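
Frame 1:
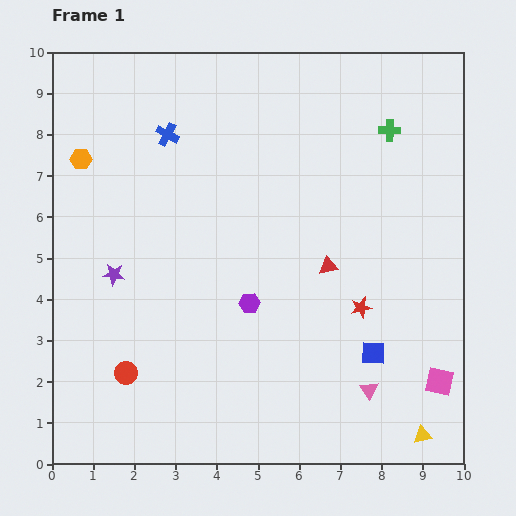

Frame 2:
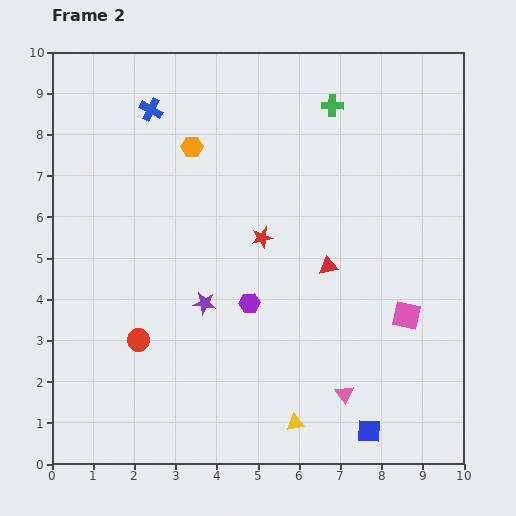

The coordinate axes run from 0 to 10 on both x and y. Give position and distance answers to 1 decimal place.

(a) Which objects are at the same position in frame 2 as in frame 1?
the purple hexagon, the red triangle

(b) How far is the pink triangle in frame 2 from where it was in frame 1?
0.6

The pink triangle moved from (7.7, 1.8) to (7.1, 1.7), a distance of √(0.6² + 0.1²) ≈ 0.6.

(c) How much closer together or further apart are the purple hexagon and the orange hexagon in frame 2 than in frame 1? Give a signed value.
-1.4

Distance in frame 1: 5.4. Distance in frame 2: 4.0.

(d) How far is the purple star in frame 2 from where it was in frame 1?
2.3

The purple star moved from (1.5, 4.6) to (3.7, 3.9), a distance of √(2.2² + 0.7²) ≈ 2.3.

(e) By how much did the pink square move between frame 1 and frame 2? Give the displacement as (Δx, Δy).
(-0.8, 1.6)

The pink square was at (9.4, 2.0) in frame 1 and (8.6, 3.6) in frame 2.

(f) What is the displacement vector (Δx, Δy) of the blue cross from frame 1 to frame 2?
(-0.4, 0.6)

The blue cross was at (2.8, 8.0) in frame 1 and (2.4, 8.6) in frame 2.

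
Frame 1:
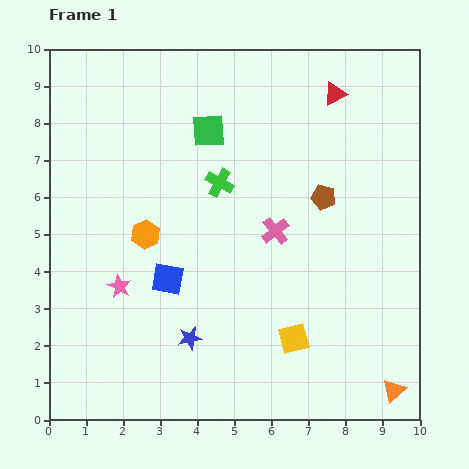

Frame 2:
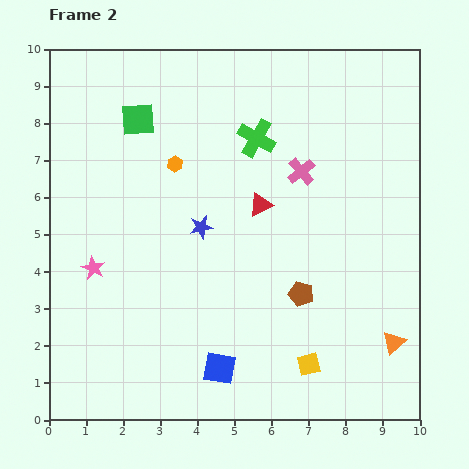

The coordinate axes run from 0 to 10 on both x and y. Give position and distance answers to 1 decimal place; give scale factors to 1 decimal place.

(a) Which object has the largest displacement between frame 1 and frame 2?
the red triangle

(moved 3.6; next 3.0)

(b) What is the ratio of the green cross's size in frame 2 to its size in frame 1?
1.3×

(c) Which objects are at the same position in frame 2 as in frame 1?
none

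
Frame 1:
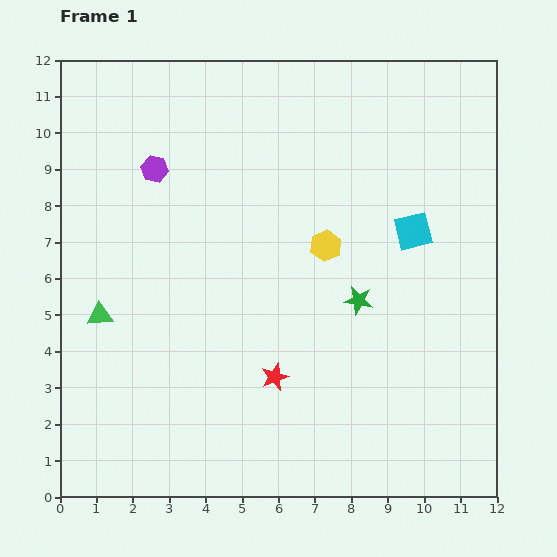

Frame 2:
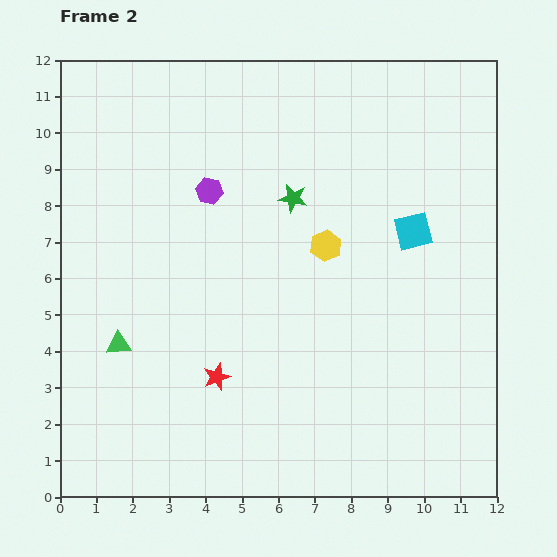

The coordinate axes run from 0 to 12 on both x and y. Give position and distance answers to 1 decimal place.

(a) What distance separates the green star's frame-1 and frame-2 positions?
3.3

The green star moved from (8.2, 5.4) to (6.4, 8.2), a distance of √(1.8² + 2.8²) ≈ 3.3.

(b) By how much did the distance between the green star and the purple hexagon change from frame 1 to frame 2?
-4.4

Distance in frame 1: 6.7. Distance in frame 2: 2.3.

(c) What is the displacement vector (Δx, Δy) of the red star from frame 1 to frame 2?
(-1.6, 0.0)

The red star was at (5.9, 3.3) in frame 1 and (4.3, 3.3) in frame 2.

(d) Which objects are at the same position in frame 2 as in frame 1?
the cyan square, the yellow hexagon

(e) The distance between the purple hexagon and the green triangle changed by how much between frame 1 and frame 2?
+0.6

Distance in frame 1: 4.3. Distance in frame 2: 4.9.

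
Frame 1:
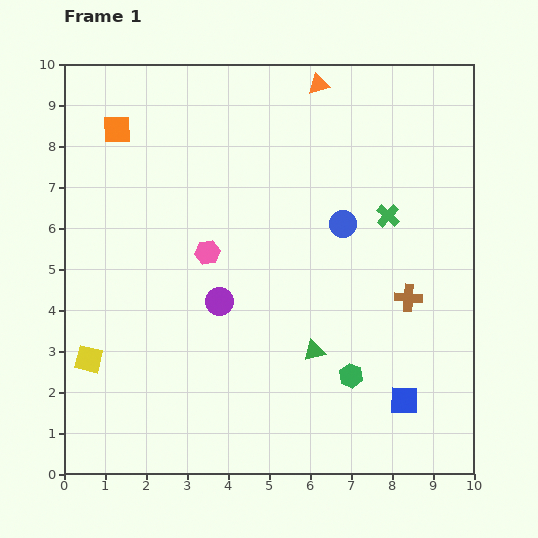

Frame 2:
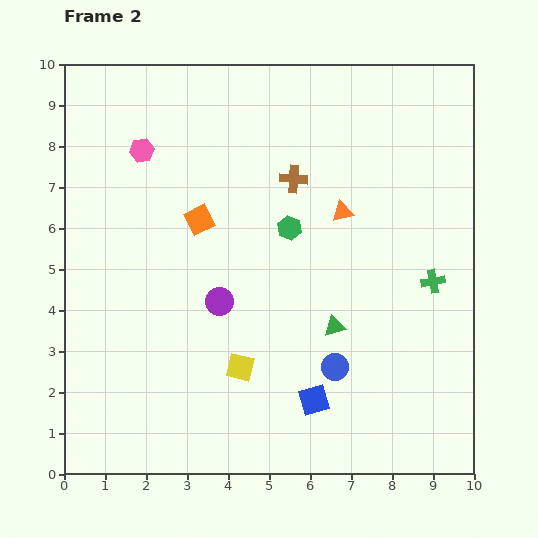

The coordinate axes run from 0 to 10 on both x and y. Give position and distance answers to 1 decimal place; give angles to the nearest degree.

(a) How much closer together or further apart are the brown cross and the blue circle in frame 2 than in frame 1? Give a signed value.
+2.3

Distance in frame 1: 2.4. Distance in frame 2: 4.7.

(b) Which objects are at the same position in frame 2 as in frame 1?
the purple circle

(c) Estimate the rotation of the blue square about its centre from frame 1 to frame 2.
18° counter-clockwise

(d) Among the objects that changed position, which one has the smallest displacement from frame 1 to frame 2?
the green triangle

(moved 0.8)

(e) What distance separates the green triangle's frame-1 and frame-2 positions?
0.8

The green triangle moved from (6.1, 3.0) to (6.6, 3.6), a distance of √(0.5² + 0.6²) ≈ 0.8.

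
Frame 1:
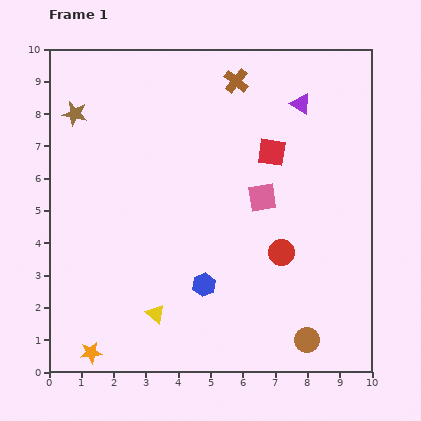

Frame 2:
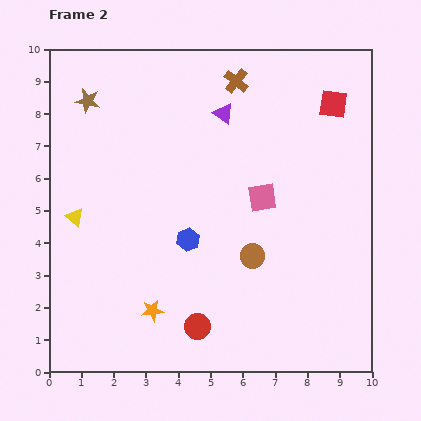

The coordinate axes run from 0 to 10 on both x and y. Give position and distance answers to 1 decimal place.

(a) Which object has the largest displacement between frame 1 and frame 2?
the yellow triangle

(moved 3.9; next 3.5)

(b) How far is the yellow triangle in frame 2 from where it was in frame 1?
3.9

The yellow triangle moved from (3.3, 1.8) to (0.8, 4.8), a distance of √(2.5² + 3.0²) ≈ 3.9.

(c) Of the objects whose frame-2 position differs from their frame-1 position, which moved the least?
the brown star

(moved 0.6)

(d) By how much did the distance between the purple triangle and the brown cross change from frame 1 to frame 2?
-1.0

Distance in frame 1: 2.1. Distance in frame 2: 1.1.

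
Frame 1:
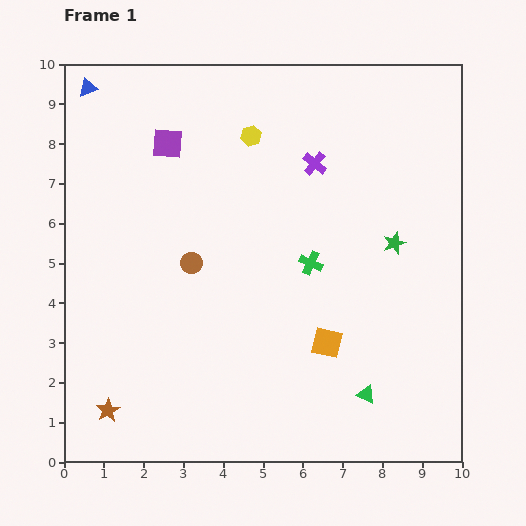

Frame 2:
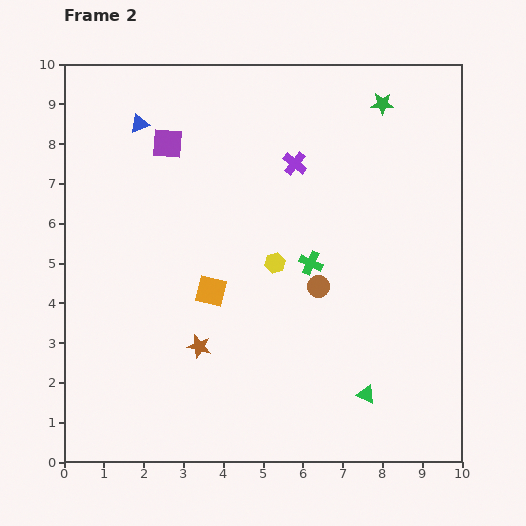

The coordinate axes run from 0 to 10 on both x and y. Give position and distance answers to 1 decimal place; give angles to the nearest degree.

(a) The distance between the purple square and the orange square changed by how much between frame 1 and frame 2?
-2.5

Distance in frame 1: 6.4. Distance in frame 2: 3.9.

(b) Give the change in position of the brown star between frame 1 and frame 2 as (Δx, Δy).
(2.3, 1.6)

The brown star was at (1.1, 1.3) in frame 1 and (3.4, 2.9) in frame 2.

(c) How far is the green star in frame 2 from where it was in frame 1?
3.5

The green star moved from (8.3, 5.5) to (8.0, 9.0), a distance of √(0.3² + 3.5²) ≈ 3.5.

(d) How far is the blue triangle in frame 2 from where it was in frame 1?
1.6

The blue triangle moved from (0.6, 9.4) to (1.9, 8.5), a distance of √(1.3² + 0.9²) ≈ 1.6.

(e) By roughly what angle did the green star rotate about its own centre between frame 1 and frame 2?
22° clockwise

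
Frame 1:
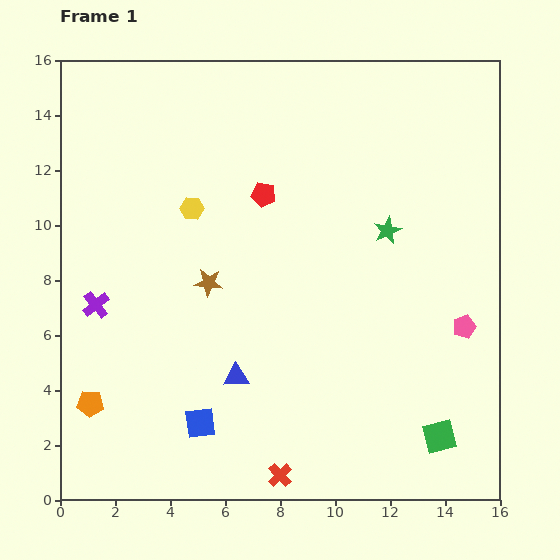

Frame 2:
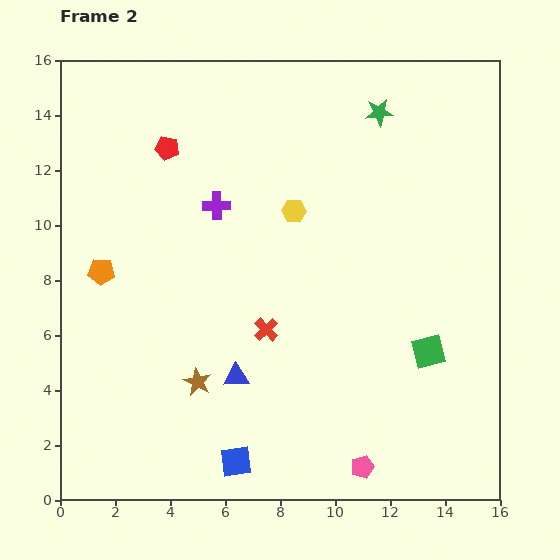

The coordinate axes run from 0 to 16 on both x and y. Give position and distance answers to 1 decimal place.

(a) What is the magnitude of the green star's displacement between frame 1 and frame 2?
4.3

The green star moved from (11.9, 9.8) to (11.6, 14.1), a distance of √(0.3² + 4.3²) ≈ 4.3.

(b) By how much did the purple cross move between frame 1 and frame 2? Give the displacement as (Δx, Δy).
(4.4, 3.6)

The purple cross was at (1.3, 7.1) in frame 1 and (5.7, 10.7) in frame 2.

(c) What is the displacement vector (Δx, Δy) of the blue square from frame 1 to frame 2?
(1.3, -1.4)

The blue square was at (5.1, 2.8) in frame 1 and (6.4, 1.4) in frame 2.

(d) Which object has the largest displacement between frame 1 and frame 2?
the pink pentagon

(moved 6.3; next 5.7)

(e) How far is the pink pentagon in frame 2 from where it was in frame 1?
6.3

The pink pentagon moved from (14.7, 6.3) to (11.0, 1.2), a distance of √(3.7² + 5.1²) ≈ 6.3.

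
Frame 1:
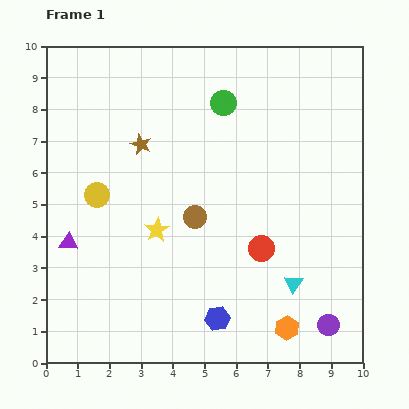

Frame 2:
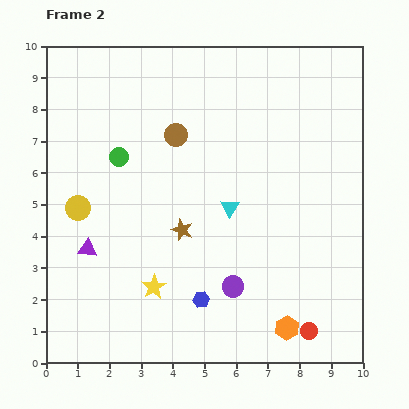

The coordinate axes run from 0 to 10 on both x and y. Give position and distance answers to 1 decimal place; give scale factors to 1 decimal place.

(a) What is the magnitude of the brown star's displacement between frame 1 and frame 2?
3.0

The brown star moved from (3.0, 6.9) to (4.3, 4.2), a distance of √(1.3² + 2.7²) ≈ 3.0.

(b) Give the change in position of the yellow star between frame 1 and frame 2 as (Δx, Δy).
(-0.1, -1.8)

The yellow star was at (3.5, 4.2) in frame 1 and (3.4, 2.4) in frame 2.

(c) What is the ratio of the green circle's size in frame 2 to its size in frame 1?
0.7×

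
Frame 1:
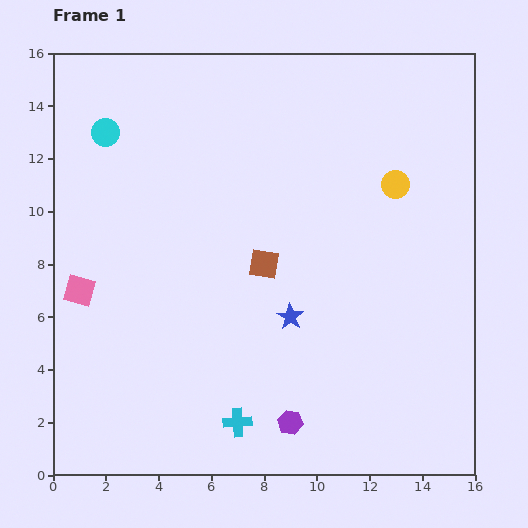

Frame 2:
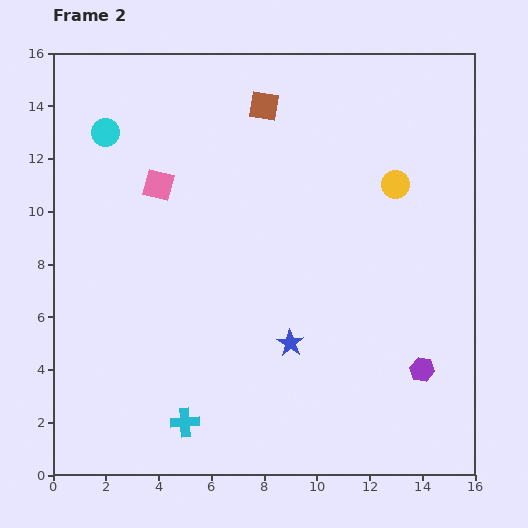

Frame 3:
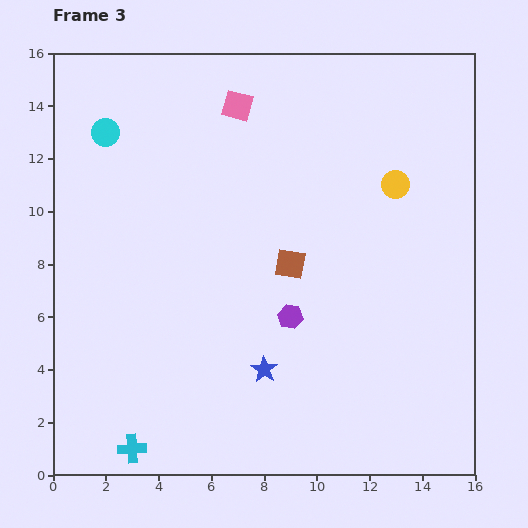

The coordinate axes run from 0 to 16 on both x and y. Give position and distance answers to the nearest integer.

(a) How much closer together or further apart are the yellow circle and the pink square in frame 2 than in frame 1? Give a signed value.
-4

Distance in frame 1: 13. Distance in frame 2: 9.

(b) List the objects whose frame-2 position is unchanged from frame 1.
the yellow circle, the cyan circle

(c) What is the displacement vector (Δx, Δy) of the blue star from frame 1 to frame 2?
(0, -1)

The blue star was at (9, 6) in frame 1 and (9, 5) in frame 2.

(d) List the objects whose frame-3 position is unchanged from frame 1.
the yellow circle, the cyan circle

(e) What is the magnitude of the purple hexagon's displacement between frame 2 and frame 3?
5

The purple hexagon moved from (14, 4) to (9, 6), a distance of √(5² + 2²) ≈ 5.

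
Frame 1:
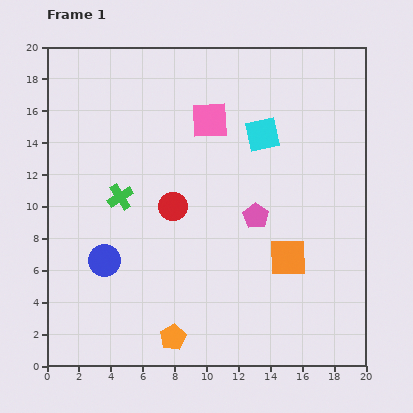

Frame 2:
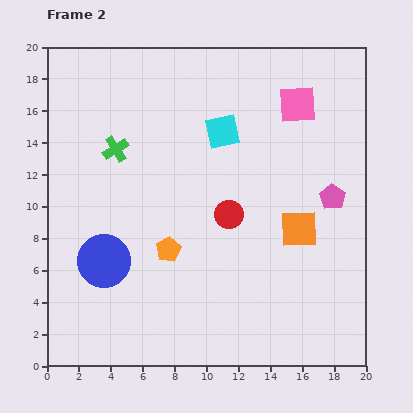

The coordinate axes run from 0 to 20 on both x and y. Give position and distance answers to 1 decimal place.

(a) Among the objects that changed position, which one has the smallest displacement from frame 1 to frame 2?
the orange square

(moved 1.9)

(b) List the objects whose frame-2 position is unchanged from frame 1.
the blue circle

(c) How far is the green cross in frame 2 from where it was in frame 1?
3.0

The green cross moved from (4.6, 10.6) to (4.3, 13.6), a distance of √(0.3² + 3.0²) ≈ 3.0.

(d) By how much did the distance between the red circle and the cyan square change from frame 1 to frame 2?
-2.0

Distance in frame 1: 7.2. Distance in frame 2: 5.2.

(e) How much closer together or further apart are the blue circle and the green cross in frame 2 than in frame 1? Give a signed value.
+2.9

Distance in frame 1: 4.1. Distance in frame 2: 7.0.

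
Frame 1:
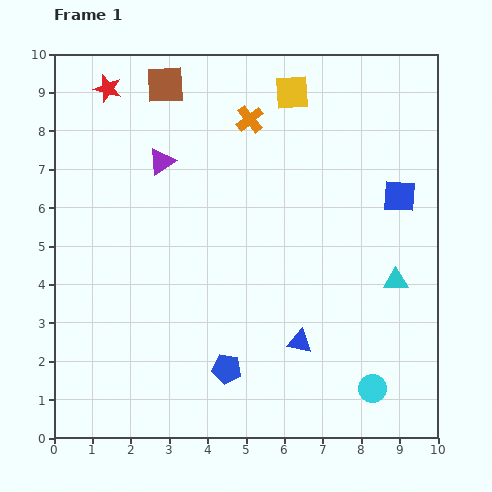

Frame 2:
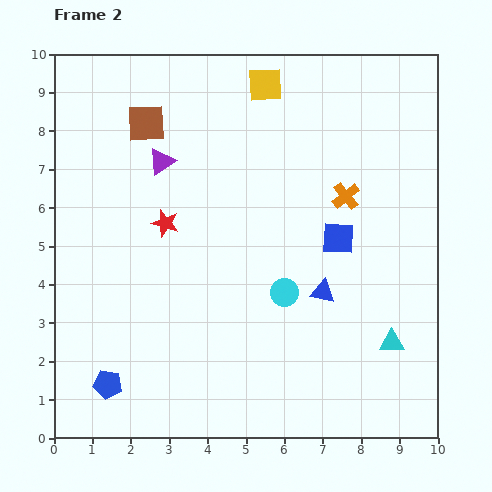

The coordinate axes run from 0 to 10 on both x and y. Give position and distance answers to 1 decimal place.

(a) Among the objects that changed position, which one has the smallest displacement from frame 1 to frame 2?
the yellow square

(moved 0.7)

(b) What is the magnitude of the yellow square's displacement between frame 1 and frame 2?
0.7

The yellow square moved from (6.2, 9.0) to (5.5, 9.2), a distance of √(0.7² + 0.2²) ≈ 0.7.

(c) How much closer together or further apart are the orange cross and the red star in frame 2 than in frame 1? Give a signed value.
+1.0

Distance in frame 1: 3.8. Distance in frame 2: 4.8.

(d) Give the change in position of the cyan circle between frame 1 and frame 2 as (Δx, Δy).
(-2.3, 2.5)

The cyan circle was at (8.3, 1.3) in frame 1 and (6.0, 3.8) in frame 2.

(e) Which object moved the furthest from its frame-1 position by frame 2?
the red star

(moved 3.8; next 3.4)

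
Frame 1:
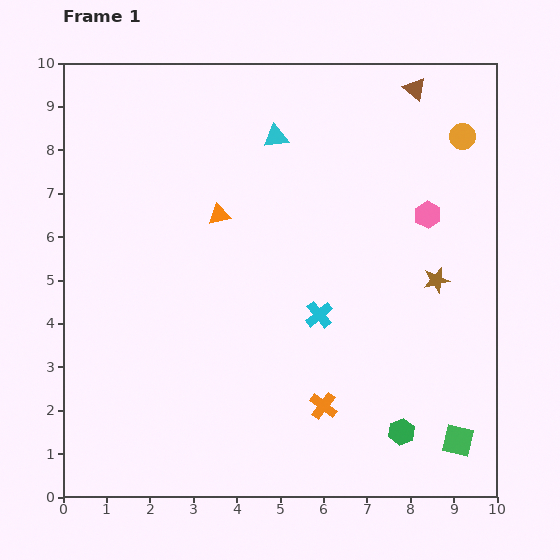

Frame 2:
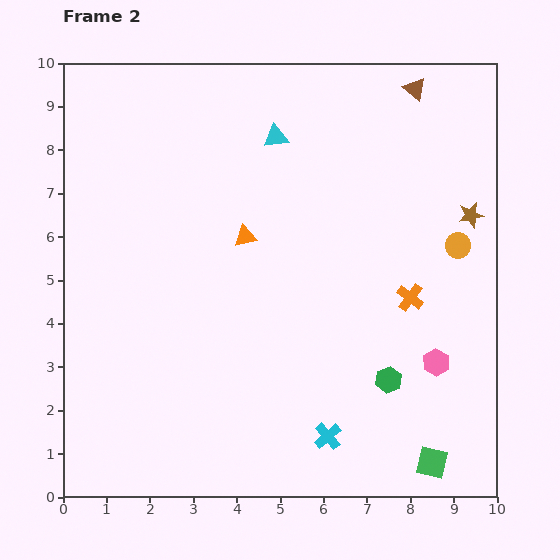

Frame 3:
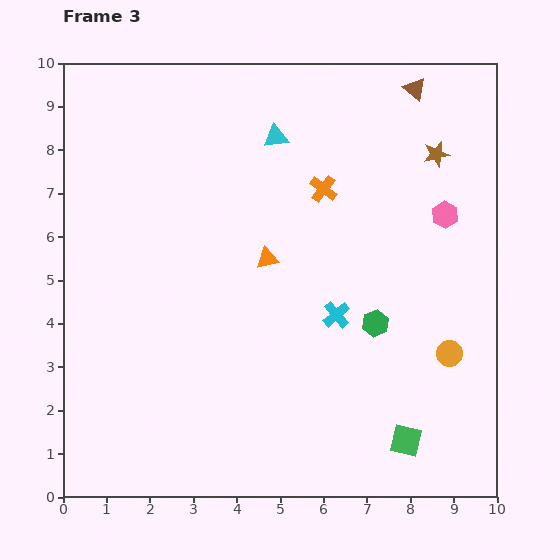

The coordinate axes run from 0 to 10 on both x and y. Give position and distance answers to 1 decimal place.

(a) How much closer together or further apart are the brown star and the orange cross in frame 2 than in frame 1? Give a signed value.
-1.5

Distance in frame 1: 3.9. Distance in frame 2: 2.4.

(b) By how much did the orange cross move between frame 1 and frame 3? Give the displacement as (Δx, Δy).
(0.0, 5.0)

The orange cross was at (6.0, 2.1) in frame 1 and (6.0, 7.1) in frame 3.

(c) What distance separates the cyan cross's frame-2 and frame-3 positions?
2.8

The cyan cross moved from (6.1, 1.4) to (6.3, 4.2), a distance of √(0.2² + 2.8²) ≈ 2.8.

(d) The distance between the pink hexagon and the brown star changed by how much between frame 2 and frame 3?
-2.1

Distance in frame 2: 3.5. Distance in frame 3: 1.4.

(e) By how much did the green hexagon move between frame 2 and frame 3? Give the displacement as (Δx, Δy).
(-0.3, 1.3)

The green hexagon was at (7.5, 2.7) in frame 2 and (7.2, 4.0) in frame 3.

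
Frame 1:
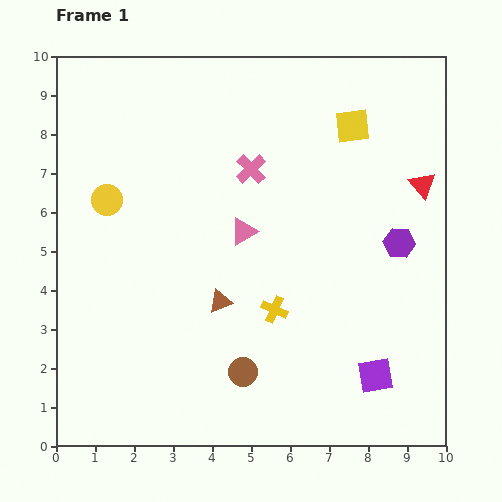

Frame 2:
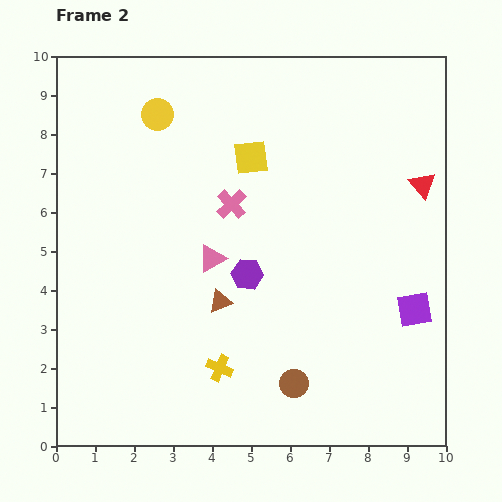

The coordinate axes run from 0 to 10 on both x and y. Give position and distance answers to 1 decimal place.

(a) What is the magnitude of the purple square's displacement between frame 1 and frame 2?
2.0

The purple square moved from (8.2, 1.8) to (9.2, 3.5), a distance of √(1.0² + 1.7²) ≈ 2.0.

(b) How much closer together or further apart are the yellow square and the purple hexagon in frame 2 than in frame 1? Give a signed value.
-0.2

Distance in frame 1: 3.2. Distance in frame 2: 3.0.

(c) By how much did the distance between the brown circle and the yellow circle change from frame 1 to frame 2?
+2.1

Distance in frame 1: 5.6. Distance in frame 2: 7.7.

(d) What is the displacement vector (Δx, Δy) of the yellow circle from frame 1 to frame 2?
(1.3, 2.2)

The yellow circle was at (1.3, 6.3) in frame 1 and (2.6, 8.5) in frame 2.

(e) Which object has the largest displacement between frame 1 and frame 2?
the purple hexagon

(moved 4.0; next 2.7)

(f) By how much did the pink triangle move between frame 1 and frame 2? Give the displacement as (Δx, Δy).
(-0.8, -0.7)

The pink triangle was at (4.8, 5.5) in frame 1 and (4.0, 4.8) in frame 2.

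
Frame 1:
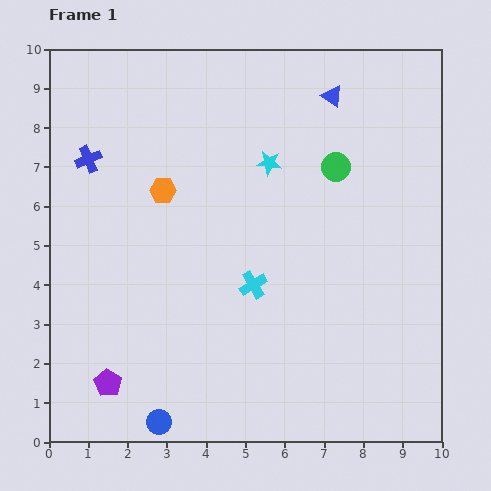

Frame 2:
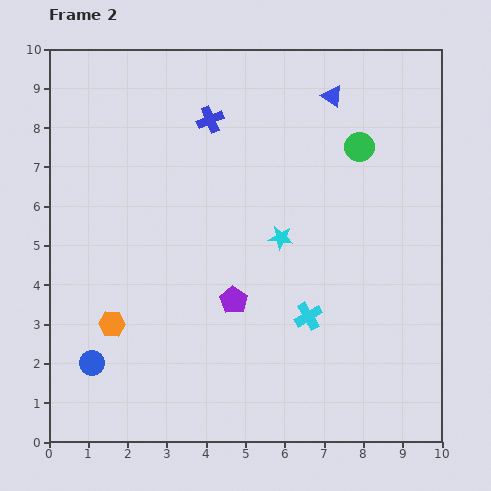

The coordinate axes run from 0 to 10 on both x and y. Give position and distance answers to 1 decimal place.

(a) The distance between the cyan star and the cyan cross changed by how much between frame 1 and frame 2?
-1.0

Distance in frame 1: 3.1. Distance in frame 2: 2.1.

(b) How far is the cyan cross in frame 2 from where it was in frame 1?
1.6

The cyan cross moved from (5.2, 4.0) to (6.6, 3.2), a distance of √(1.4² + 0.8²) ≈ 1.6.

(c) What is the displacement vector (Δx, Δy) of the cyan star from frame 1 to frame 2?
(0.3, -1.9)

The cyan star was at (5.6, 7.1) in frame 1 and (5.9, 5.2) in frame 2.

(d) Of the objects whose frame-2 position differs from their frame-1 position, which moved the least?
the green circle

(moved 0.8)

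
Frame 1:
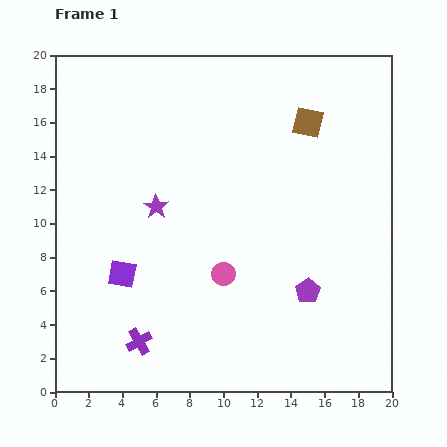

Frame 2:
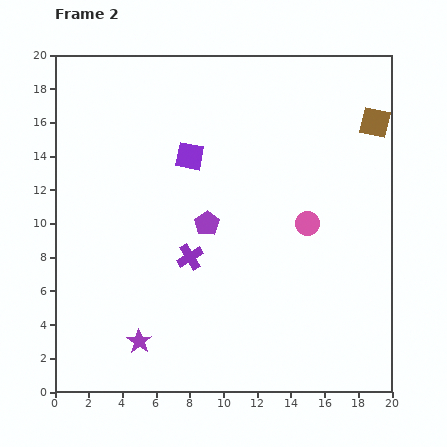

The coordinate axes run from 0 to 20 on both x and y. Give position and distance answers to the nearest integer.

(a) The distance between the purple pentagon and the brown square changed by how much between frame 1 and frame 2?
+2

Distance in frame 1: 10. Distance in frame 2: 12.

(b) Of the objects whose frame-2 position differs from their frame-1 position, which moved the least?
the brown square

(moved 4)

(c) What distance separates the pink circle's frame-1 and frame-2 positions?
6

The pink circle moved from (10, 7) to (15, 10), a distance of √(5² + 3²) ≈ 6.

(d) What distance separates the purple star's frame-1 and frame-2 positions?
8

The purple star moved from (6, 11) to (5, 3), a distance of √(1² + 8²) ≈ 8.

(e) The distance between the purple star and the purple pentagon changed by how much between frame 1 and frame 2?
-2

Distance in frame 1: 10. Distance in frame 2: 8.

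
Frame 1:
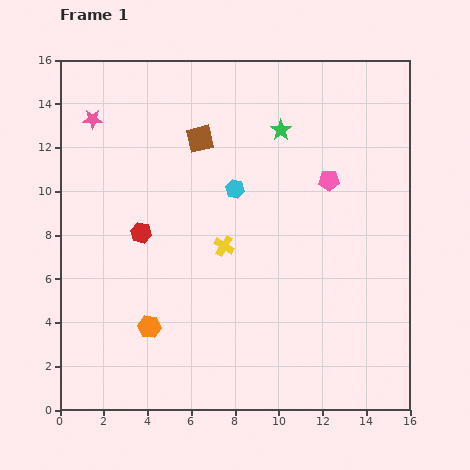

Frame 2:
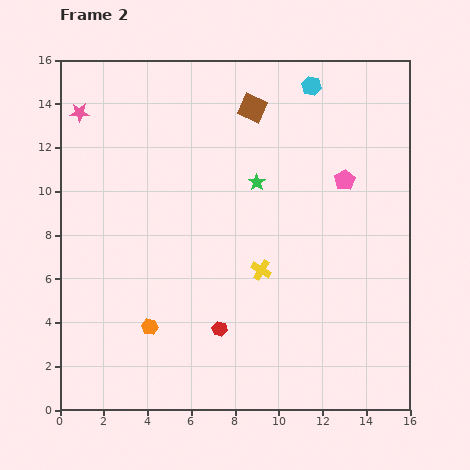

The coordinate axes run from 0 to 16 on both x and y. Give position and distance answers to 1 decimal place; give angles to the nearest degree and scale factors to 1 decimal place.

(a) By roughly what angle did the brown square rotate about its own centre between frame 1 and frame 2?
38° clockwise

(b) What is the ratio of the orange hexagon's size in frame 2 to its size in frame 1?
0.7×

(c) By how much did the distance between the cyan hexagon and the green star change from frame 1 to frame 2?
+1.7

Distance in frame 1: 3.4. Distance in frame 2: 5.1.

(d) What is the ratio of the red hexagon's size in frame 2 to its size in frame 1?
0.7×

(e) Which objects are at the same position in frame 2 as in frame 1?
the orange hexagon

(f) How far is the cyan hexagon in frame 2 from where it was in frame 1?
5.9

The cyan hexagon moved from (8.0, 10.1) to (11.5, 14.8), a distance of √(3.5² + 4.7²) ≈ 5.9.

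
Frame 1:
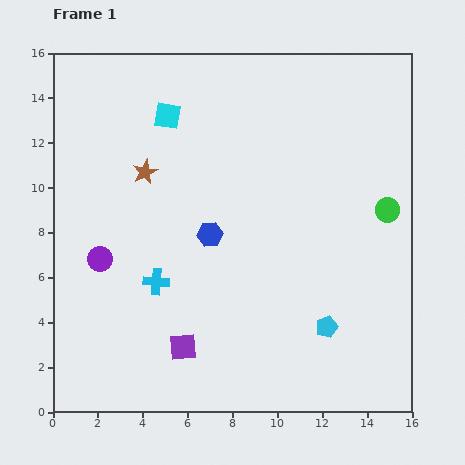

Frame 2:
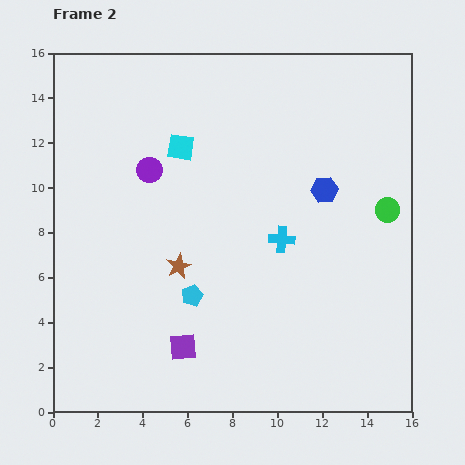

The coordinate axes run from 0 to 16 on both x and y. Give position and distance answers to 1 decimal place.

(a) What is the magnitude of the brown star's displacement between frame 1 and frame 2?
4.5

The brown star moved from (4.1, 10.7) to (5.6, 6.5), a distance of √(1.5² + 4.2²) ≈ 4.5.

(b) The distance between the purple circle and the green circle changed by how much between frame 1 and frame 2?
-2.2

Distance in frame 1: 13.0. Distance in frame 2: 10.8.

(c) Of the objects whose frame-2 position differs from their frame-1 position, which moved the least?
the cyan square

(moved 1.5)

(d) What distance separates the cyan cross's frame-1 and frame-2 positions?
5.9

The cyan cross moved from (4.6, 5.8) to (10.2, 7.7), a distance of √(5.6² + 1.9²) ≈ 5.9.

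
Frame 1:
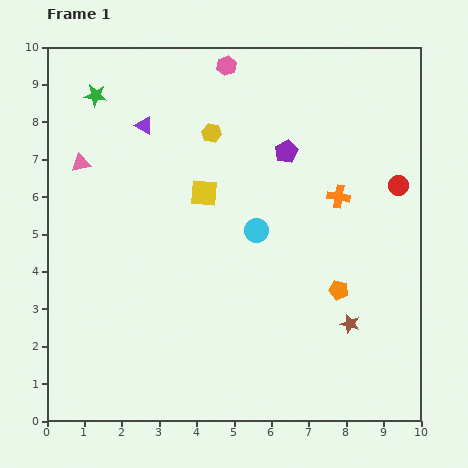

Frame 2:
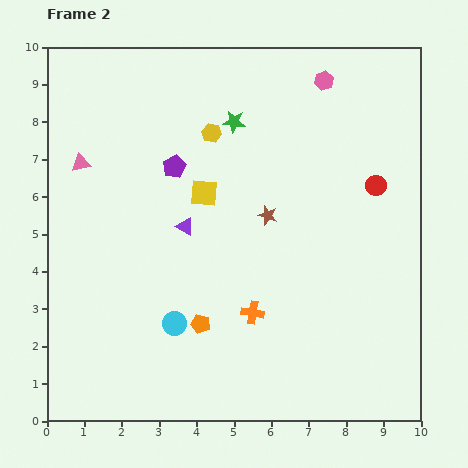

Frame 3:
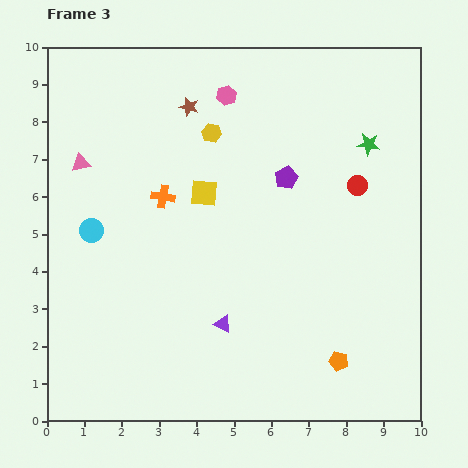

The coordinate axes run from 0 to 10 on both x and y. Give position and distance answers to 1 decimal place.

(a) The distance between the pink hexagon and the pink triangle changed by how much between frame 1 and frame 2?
+2.2

Distance in frame 1: 4.7. Distance in frame 2: 6.9.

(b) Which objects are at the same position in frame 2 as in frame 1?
the yellow hexagon, the yellow square, the pink triangle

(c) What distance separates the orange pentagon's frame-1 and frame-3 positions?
1.9

The orange pentagon moved from (7.8, 3.5) to (7.8, 1.6), a distance of √(0.0² + 1.9²) ≈ 1.9.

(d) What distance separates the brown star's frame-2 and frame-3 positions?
3.6

The brown star moved from (5.9, 5.5) to (3.8, 8.4), a distance of √(2.1² + 2.9²) ≈ 3.6.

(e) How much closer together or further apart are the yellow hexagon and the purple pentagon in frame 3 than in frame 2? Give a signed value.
+1.0

Distance in frame 2: 1.3. Distance in frame 3: 2.3.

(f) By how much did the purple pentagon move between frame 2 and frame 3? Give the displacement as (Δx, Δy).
(3.0, -0.3)

The purple pentagon was at (3.4, 6.8) in frame 2 and (6.4, 6.5) in frame 3.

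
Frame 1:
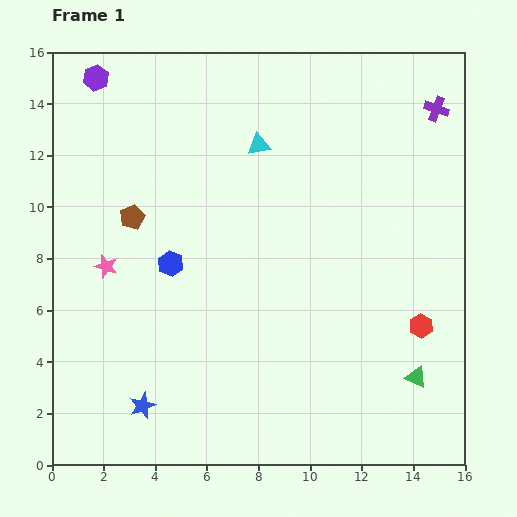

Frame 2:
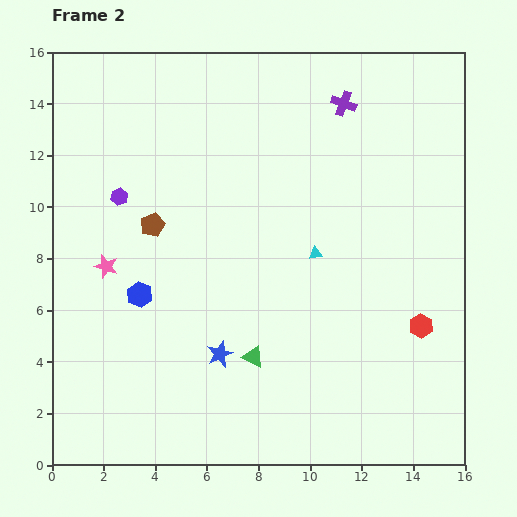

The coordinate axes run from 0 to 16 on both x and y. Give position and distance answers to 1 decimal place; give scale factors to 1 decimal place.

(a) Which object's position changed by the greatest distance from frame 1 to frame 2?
the green triangle

(moved 6.4; next 4.7)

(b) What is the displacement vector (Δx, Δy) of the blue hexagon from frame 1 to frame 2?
(-1.2, -1.2)

The blue hexagon was at (4.6, 7.8) in frame 1 and (3.4, 6.6) in frame 2.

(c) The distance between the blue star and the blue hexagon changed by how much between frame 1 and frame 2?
-1.7

Distance in frame 1: 5.6. Distance in frame 2: 3.9.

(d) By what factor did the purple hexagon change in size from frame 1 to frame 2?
0.6×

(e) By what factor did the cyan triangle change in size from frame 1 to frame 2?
0.6×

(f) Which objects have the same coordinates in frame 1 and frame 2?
the red hexagon, the pink star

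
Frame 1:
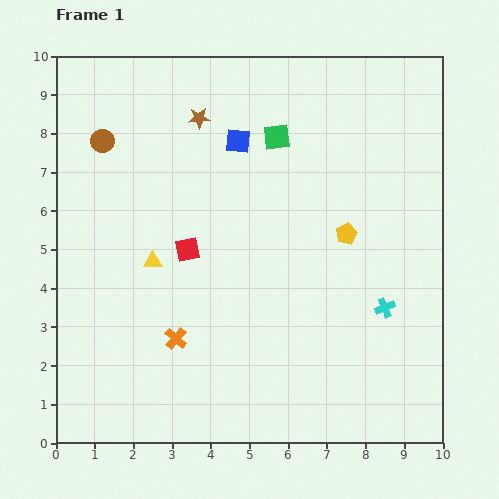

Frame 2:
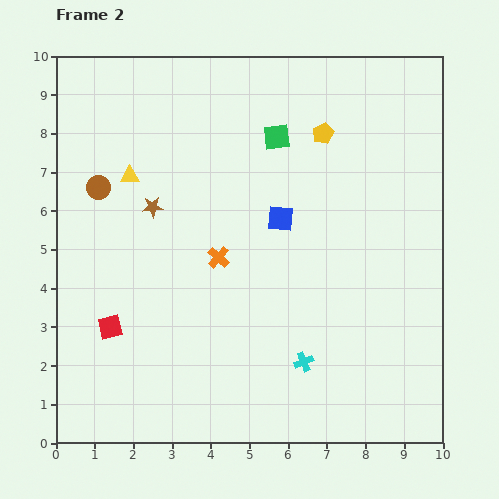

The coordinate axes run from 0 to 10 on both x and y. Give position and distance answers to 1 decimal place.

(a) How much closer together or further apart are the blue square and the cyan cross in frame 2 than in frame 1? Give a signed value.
-2.0

Distance in frame 1: 5.7. Distance in frame 2: 3.7.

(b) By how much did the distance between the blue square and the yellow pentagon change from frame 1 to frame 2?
-1.2

Distance in frame 1: 3.7. Distance in frame 2: 2.5.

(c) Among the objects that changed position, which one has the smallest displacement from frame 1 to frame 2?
the brown circle

(moved 1.2)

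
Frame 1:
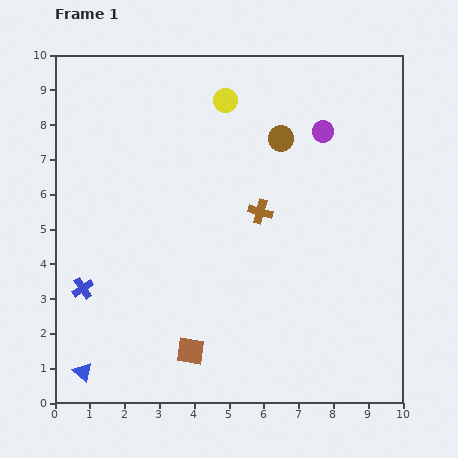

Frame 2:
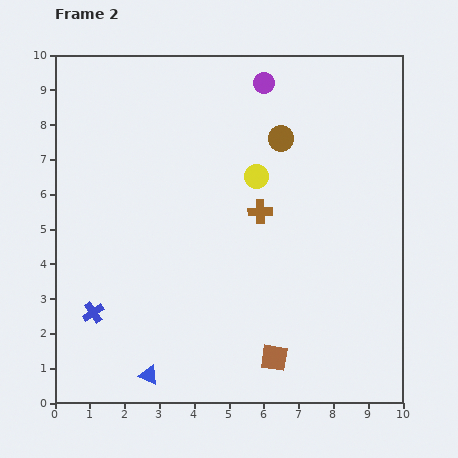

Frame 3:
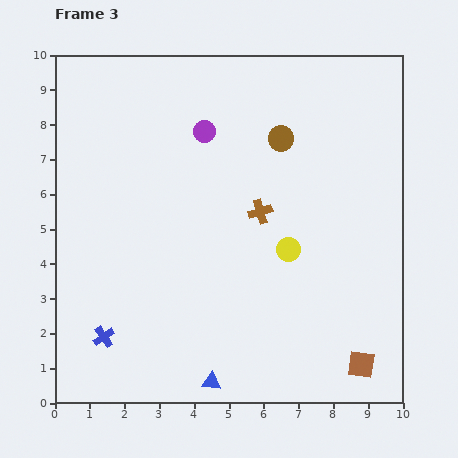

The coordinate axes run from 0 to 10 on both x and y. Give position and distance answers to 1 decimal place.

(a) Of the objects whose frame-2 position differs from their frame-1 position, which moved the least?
the blue cross

(moved 0.8)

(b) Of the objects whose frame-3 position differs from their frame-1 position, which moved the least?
the blue cross

(moved 1.5)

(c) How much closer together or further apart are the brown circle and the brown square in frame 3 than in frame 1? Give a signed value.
+0.3

Distance in frame 1: 6.6. Distance in frame 3: 6.9.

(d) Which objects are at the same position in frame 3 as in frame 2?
the brown circle, the brown cross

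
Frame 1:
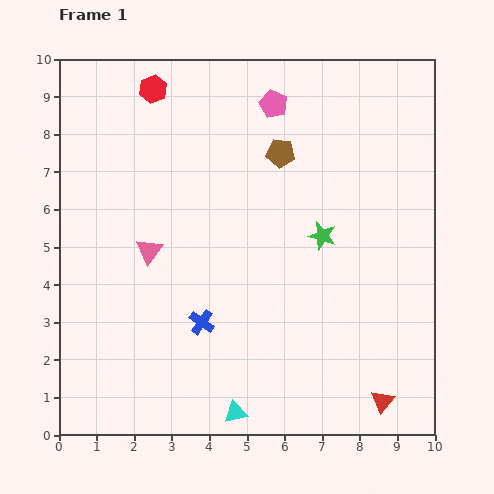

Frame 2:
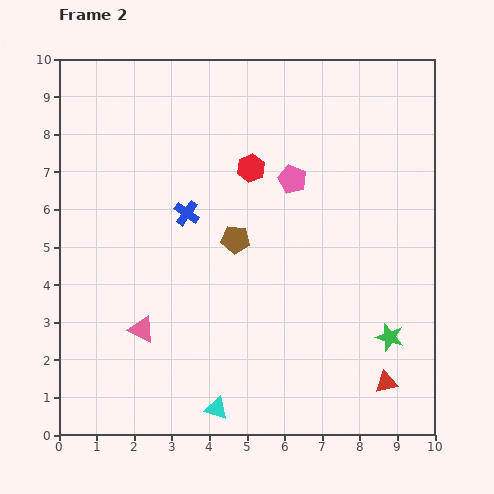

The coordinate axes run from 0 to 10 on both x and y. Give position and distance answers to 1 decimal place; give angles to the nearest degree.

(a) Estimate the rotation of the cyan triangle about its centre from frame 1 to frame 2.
29° clockwise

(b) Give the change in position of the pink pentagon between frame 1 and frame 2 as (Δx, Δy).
(0.5, -2.0)

The pink pentagon was at (5.7, 8.8) in frame 1 and (6.2, 6.8) in frame 2.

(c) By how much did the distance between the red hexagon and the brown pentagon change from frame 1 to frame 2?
-1.9

Distance in frame 1: 3.8. Distance in frame 2: 1.9.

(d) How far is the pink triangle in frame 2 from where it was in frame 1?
2.1

The pink triangle moved from (2.4, 4.9) to (2.2, 2.8), a distance of √(0.2² + 2.1²) ≈ 2.1.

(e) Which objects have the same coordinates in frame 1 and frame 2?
none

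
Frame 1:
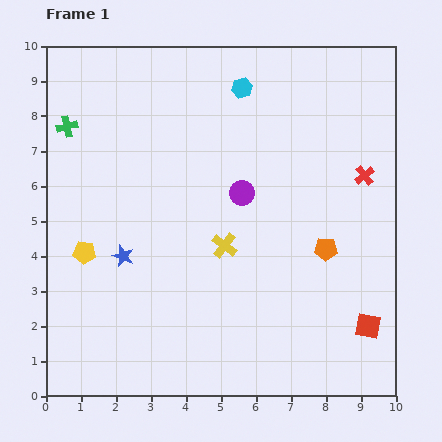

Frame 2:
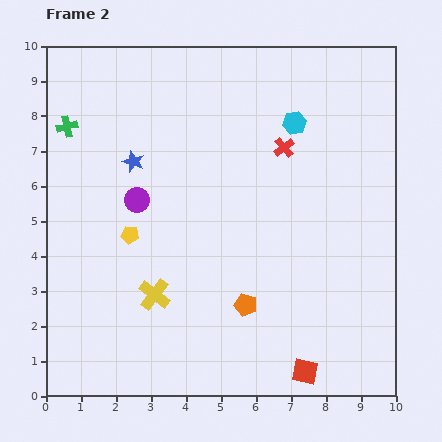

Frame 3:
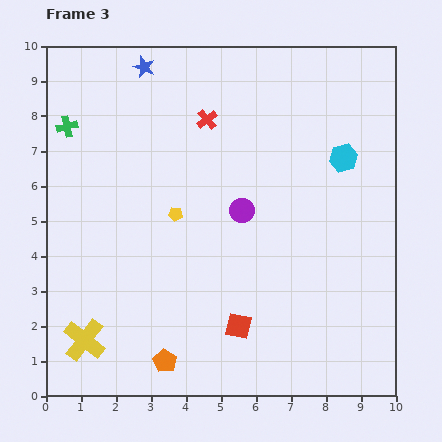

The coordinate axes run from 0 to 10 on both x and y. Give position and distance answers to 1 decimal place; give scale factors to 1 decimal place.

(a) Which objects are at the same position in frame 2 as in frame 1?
the green cross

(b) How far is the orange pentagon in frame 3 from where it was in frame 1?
5.6

The orange pentagon moved from (8.0, 4.2) to (3.4, 1.0), a distance of √(4.6² + 3.2²) ≈ 5.6.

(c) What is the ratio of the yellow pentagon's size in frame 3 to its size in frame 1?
0.6×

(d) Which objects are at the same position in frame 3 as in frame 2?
the green cross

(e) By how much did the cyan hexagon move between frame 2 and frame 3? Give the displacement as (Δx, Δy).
(1.4, -1.0)

The cyan hexagon was at (7.1, 7.8) in frame 2 and (8.5, 6.8) in frame 3.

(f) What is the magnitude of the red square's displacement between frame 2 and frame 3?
2.3

The red square moved from (7.4, 0.7) to (5.5, 2.0), a distance of √(1.9² + 1.3²) ≈ 2.3.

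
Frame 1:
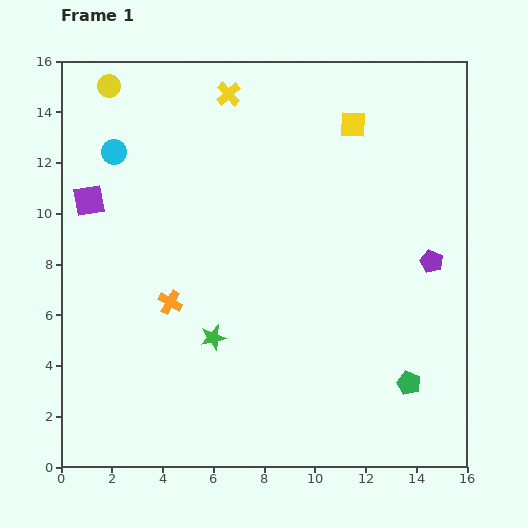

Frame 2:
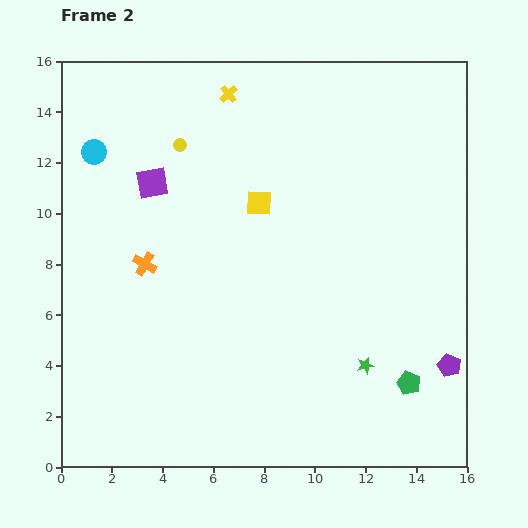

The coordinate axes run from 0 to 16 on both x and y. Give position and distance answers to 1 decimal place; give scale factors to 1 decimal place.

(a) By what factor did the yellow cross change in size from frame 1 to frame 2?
0.7×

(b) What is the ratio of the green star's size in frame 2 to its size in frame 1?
0.7×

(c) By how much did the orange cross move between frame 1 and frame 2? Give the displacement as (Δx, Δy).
(-1.0, 1.5)

The orange cross was at (4.3, 6.5) in frame 1 and (3.3, 8.0) in frame 2.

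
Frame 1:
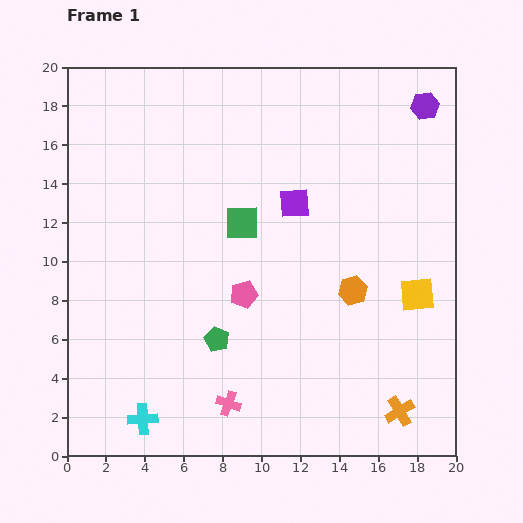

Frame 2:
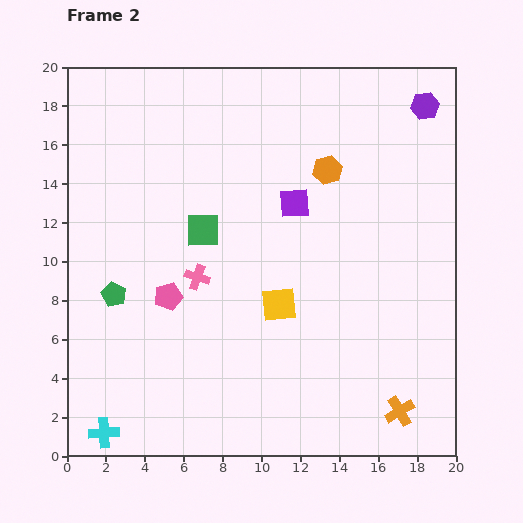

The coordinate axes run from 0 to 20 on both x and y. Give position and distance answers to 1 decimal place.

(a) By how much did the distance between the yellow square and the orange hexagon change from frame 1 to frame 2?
+4.0

Distance in frame 1: 3.3. Distance in frame 2: 7.3.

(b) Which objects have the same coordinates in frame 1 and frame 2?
the orange cross, the purple square, the purple hexagon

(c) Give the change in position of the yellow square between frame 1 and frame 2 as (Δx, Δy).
(-7.1, -0.5)

The yellow square was at (18.0, 8.3) in frame 1 and (10.9, 7.8) in frame 2.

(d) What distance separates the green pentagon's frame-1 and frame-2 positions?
5.8

The green pentagon moved from (7.7, 6.0) to (2.4, 8.3), a distance of √(5.3² + 2.3²) ≈ 5.8.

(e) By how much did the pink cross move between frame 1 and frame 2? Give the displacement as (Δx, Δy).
(-1.6, 6.5)

The pink cross was at (8.3, 2.7) in frame 1 and (6.7, 9.2) in frame 2.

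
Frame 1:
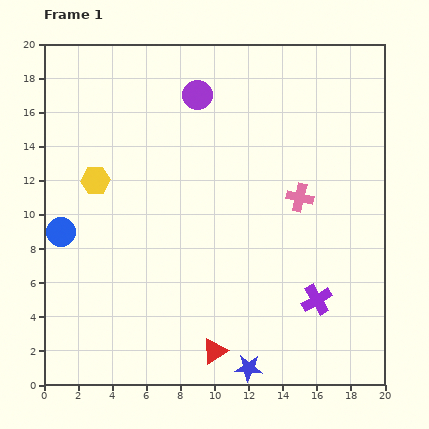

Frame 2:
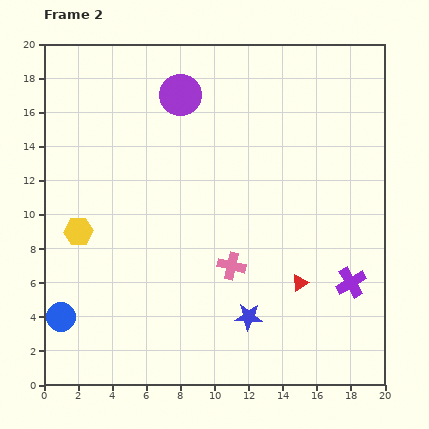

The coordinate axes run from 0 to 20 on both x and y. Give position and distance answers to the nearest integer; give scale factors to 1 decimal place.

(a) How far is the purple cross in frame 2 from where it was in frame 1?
2

The purple cross moved from (16, 5) to (18, 6), a distance of √(2² + 1²) ≈ 2.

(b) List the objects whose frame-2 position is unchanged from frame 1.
none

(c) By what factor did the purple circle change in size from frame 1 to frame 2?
1.4×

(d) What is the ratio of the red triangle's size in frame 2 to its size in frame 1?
0.6×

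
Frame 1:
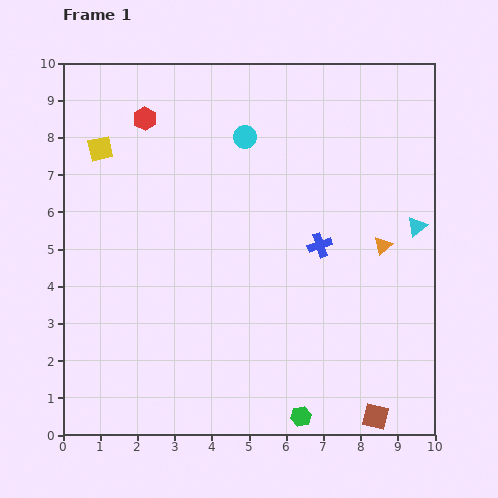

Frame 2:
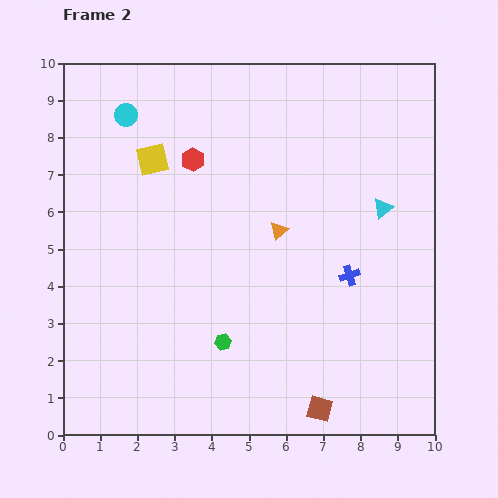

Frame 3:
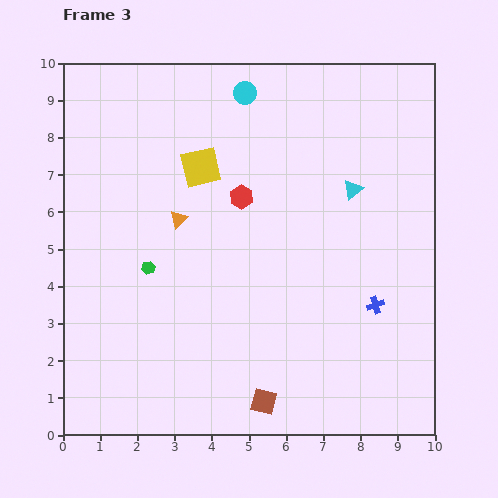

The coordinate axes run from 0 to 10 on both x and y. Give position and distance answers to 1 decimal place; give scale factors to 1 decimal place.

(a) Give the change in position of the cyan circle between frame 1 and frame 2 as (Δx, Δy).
(-3.2, 0.6)

The cyan circle was at (4.9, 8.0) in frame 1 and (1.7, 8.6) in frame 2.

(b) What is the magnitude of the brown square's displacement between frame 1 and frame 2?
1.5

The brown square moved from (8.4, 0.5) to (6.9, 0.7), a distance of √(1.5² + 0.2²) ≈ 1.5.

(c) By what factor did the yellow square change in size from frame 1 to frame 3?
1.6×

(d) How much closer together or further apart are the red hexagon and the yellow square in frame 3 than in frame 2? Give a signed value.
+0.3

Distance in frame 2: 1.1. Distance in frame 3: 1.4.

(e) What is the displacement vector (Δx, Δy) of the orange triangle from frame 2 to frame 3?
(-2.7, 0.3)

The orange triangle was at (5.8, 5.5) in frame 2 and (3.1, 5.8) in frame 3.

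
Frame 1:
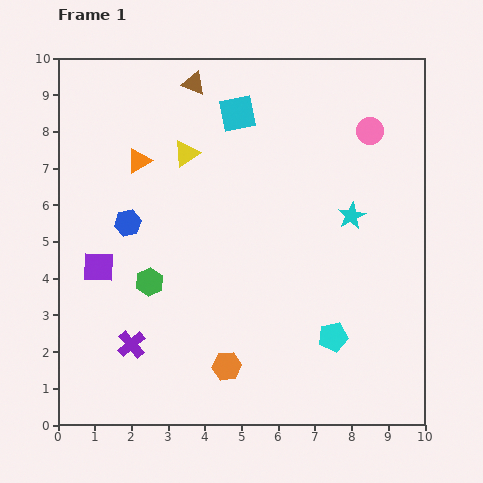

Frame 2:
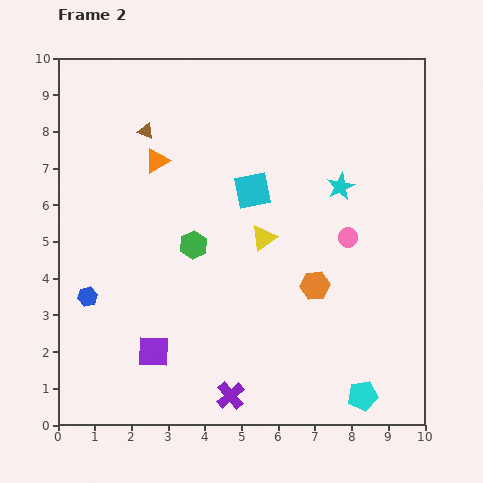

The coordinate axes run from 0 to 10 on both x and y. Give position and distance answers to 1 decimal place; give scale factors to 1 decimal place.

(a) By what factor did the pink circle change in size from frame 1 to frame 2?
0.7×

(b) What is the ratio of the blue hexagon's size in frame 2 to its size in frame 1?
0.7×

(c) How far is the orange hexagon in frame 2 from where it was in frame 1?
3.3

The orange hexagon moved from (4.6, 1.6) to (7.0, 3.8), a distance of √(2.4² + 2.2²) ≈ 3.3.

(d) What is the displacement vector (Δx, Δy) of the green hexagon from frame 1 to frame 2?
(1.2, 1.0)

The green hexagon was at (2.5, 3.9) in frame 1 and (3.7, 4.9) in frame 2.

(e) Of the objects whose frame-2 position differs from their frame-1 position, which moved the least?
the orange triangle

(moved 0.5)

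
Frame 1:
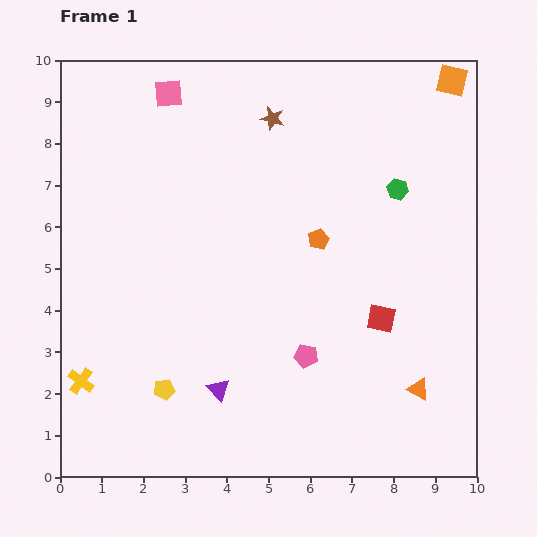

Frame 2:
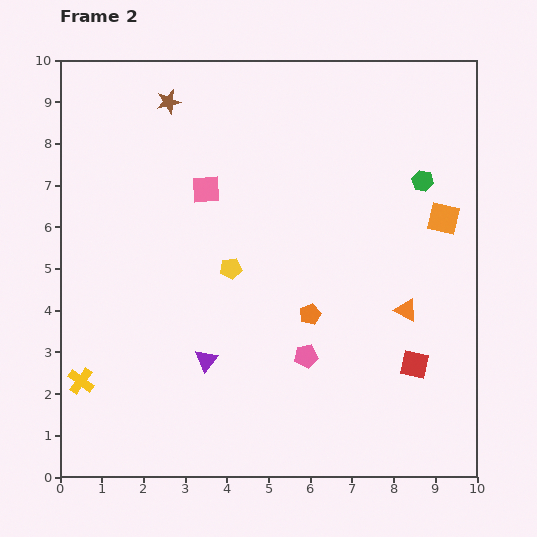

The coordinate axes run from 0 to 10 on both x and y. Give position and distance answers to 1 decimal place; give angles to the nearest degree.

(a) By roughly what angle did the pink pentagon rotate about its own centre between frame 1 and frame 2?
19° counter-clockwise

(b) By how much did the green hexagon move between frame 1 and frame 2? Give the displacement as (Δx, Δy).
(0.6, 0.2)

The green hexagon was at (8.1, 6.9) in frame 1 and (8.7, 7.1) in frame 2.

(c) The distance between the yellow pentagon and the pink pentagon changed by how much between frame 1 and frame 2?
-0.7

Distance in frame 1: 3.5. Distance in frame 2: 2.8.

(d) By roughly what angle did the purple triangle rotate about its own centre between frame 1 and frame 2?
19° clockwise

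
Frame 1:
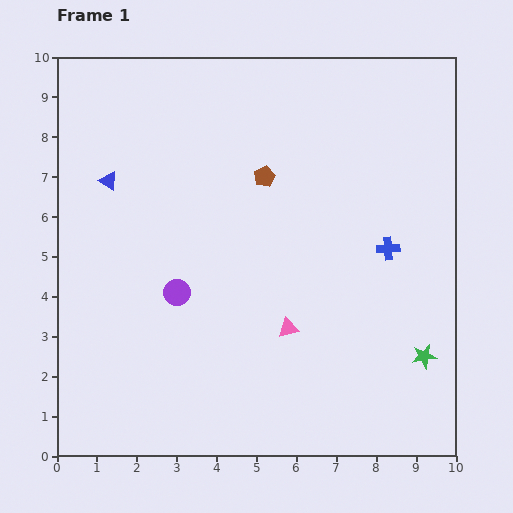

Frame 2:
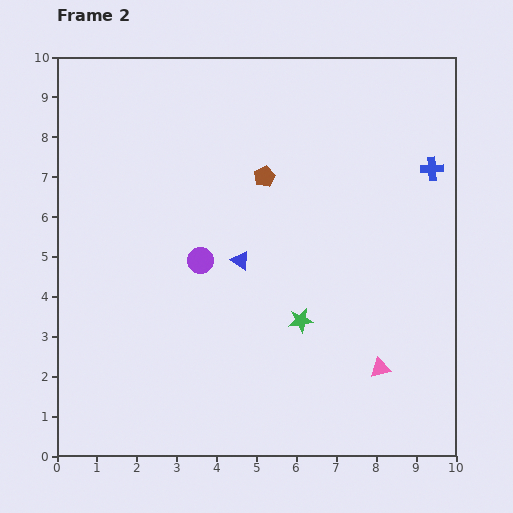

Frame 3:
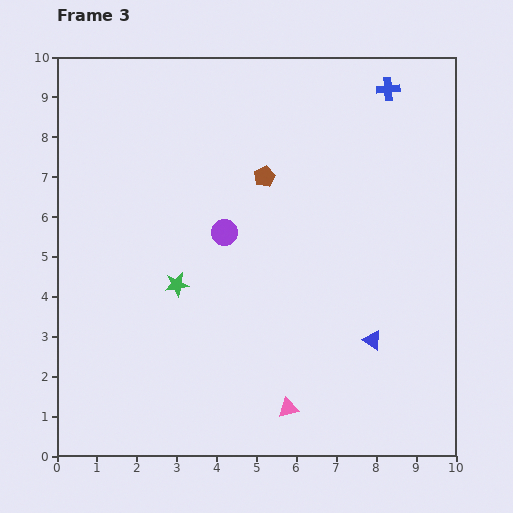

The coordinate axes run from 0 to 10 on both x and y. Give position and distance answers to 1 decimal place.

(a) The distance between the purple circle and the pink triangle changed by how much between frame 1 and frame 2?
+2.3

Distance in frame 1: 2.9. Distance in frame 2: 5.2.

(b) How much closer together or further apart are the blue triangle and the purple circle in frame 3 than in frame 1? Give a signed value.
+1.3

Distance in frame 1: 3.3. Distance in frame 3: 4.6.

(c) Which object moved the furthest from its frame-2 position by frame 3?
the blue triangle

(moved 3.9; next 3.2)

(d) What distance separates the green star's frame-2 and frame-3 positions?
3.2

The green star moved from (6.1, 3.4) to (3.0, 4.3), a distance of √(3.1² + 0.9²) ≈ 3.2.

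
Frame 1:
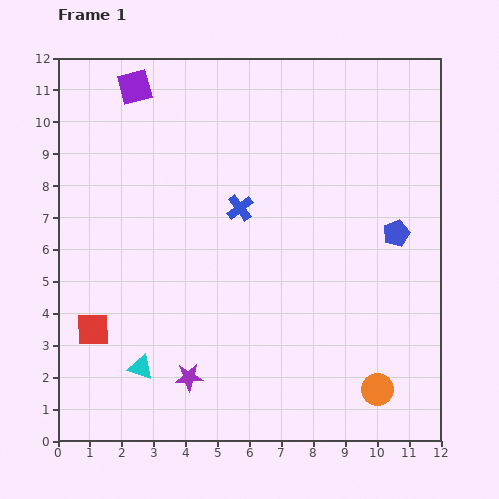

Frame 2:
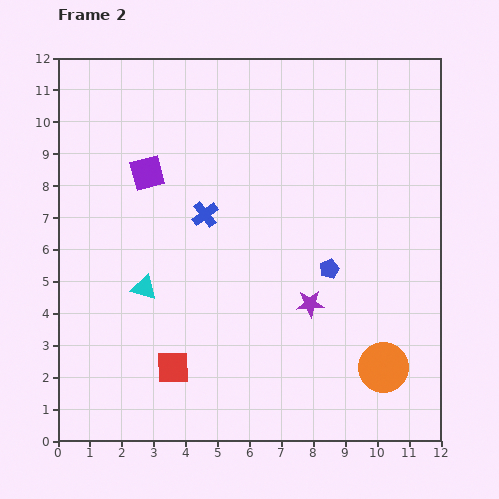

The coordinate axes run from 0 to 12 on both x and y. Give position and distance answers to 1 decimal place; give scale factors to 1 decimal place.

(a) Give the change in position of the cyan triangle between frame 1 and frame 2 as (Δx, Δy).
(0.1, 2.5)

The cyan triangle was at (2.6, 2.3) in frame 1 and (2.7, 4.8) in frame 2.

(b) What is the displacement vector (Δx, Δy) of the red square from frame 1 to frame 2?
(2.5, -1.2)

The red square was at (1.1, 3.5) in frame 1 and (3.6, 2.3) in frame 2.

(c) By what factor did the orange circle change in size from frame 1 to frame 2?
1.5×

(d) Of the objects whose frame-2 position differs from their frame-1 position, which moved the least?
the orange circle

(moved 0.7)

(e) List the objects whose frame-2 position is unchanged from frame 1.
none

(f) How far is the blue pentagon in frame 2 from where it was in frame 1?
2.4

The blue pentagon moved from (10.6, 6.5) to (8.5, 5.4), a distance of √(2.1² + 1.1²) ≈ 2.4.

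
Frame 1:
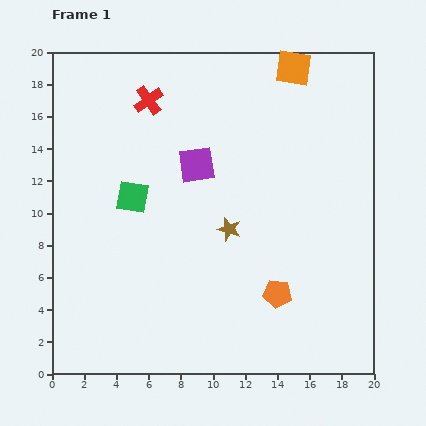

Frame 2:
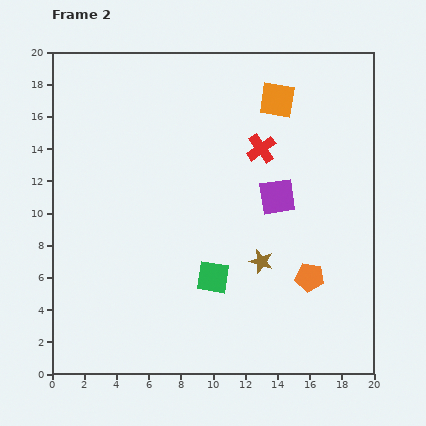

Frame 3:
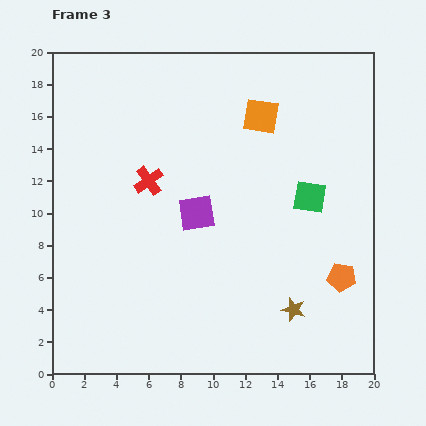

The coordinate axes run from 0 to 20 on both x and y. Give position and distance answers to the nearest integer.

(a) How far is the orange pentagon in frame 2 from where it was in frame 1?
2

The orange pentagon moved from (14, 5) to (16, 6), a distance of √(2² + 1²) ≈ 2.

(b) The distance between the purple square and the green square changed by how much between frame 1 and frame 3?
+3

Distance in frame 1: 4. Distance in frame 3: 7.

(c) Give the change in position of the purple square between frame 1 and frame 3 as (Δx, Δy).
(0, -3)

The purple square was at (9, 13) in frame 1 and (9, 10) in frame 3.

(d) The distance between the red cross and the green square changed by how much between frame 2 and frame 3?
+1

Distance in frame 2: 9. Distance in frame 3: 10.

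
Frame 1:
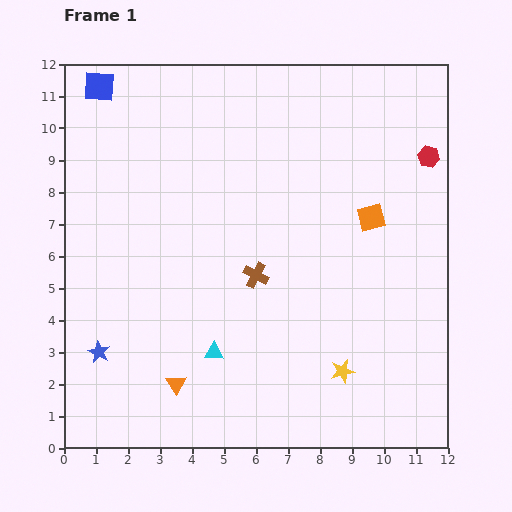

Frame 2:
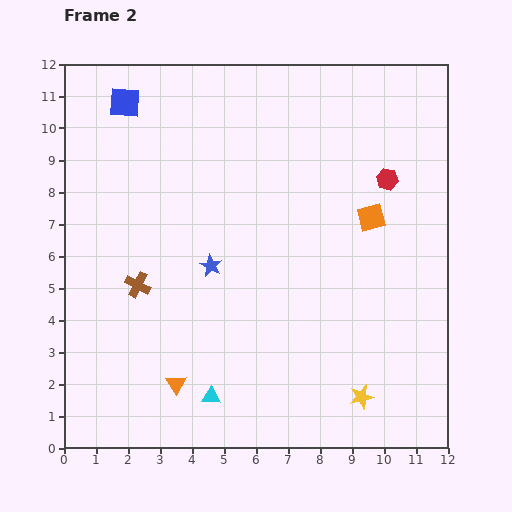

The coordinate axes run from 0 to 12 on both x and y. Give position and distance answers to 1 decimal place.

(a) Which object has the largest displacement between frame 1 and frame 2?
the blue star

(moved 4.4; next 3.7)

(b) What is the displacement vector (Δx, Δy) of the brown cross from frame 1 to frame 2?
(-3.7, -0.3)

The brown cross was at (6.0, 5.4) in frame 1 and (2.3, 5.1) in frame 2.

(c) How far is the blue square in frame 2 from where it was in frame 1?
0.9

The blue square moved from (1.1, 11.3) to (1.9, 10.8), a distance of √(0.8² + 0.5²) ≈ 0.9.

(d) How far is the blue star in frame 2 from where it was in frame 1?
4.4

The blue star moved from (1.1, 3.0) to (4.6, 5.7), a distance of √(3.5² + 2.7²) ≈ 4.4.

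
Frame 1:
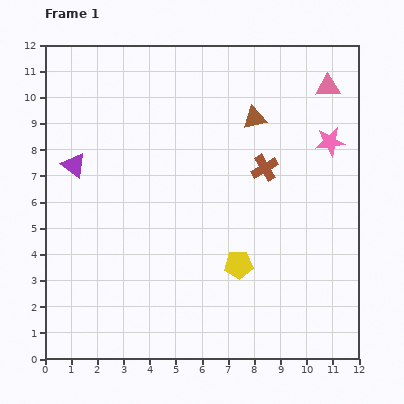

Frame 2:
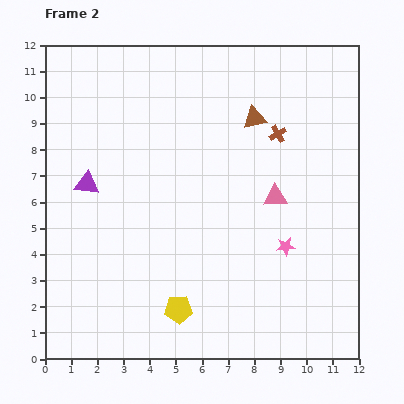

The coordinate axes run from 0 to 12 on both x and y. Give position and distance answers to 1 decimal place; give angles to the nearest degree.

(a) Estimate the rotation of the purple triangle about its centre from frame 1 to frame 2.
29° counter-clockwise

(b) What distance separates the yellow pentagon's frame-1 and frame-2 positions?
2.9

The yellow pentagon moved from (7.4, 3.6) to (5.1, 1.9), a distance of √(2.3² + 1.7²) ≈ 2.9.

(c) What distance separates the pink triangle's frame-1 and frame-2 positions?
4.7

The pink triangle moved from (10.8, 10.4) to (8.8, 6.2), a distance of √(2.0² + 4.2²) ≈ 4.7.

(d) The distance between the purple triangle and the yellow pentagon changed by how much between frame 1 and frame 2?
-1.5

Distance in frame 1: 7.4. Distance in frame 2: 5.9.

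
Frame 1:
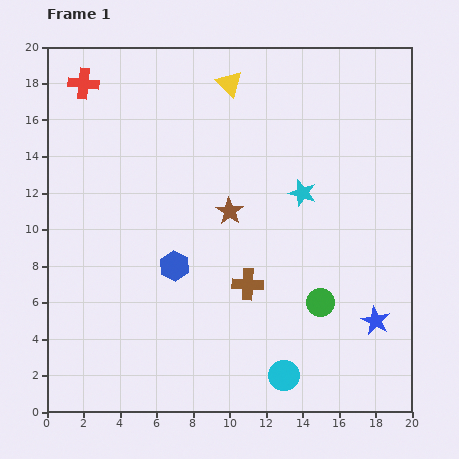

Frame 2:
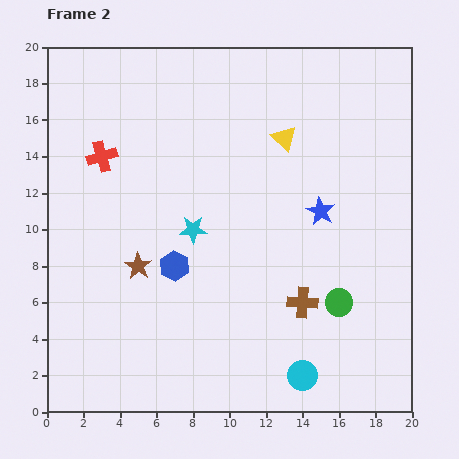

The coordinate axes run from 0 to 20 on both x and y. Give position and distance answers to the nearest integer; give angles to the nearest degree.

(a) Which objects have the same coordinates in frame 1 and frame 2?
the blue hexagon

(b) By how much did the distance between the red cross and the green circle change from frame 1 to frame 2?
-3

Distance in frame 1: 18. Distance in frame 2: 15.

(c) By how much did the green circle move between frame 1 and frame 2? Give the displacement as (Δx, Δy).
(1, 0)

The green circle was at (15, 6) in frame 1 and (16, 6) in frame 2.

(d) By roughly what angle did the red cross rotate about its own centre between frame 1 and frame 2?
21° counter-clockwise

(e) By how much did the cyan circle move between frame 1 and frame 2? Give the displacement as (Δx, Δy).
(1, 0)

The cyan circle was at (13, 2) in frame 1 and (14, 2) in frame 2.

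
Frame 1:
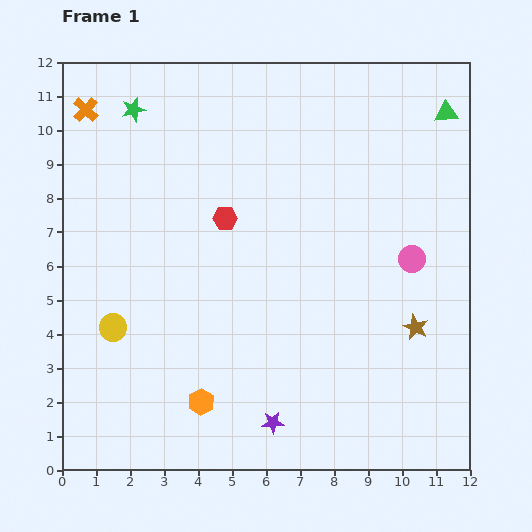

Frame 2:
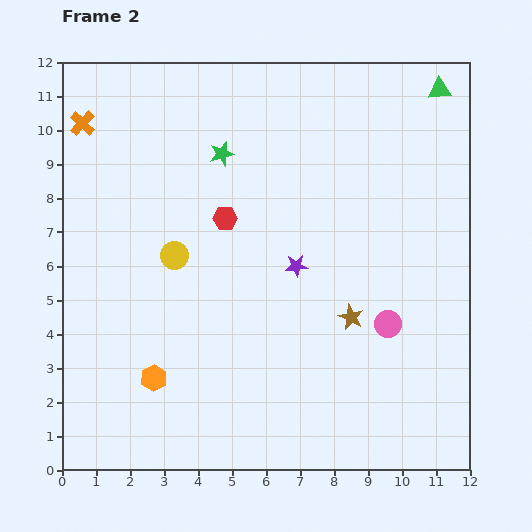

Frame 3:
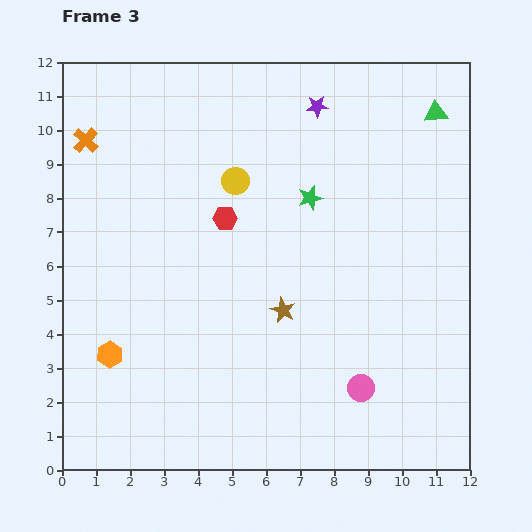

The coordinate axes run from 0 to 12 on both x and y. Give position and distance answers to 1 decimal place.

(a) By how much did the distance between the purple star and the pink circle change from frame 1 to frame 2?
-3.1

Distance in frame 1: 6.3. Distance in frame 2: 3.2.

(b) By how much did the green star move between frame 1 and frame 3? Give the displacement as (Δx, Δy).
(5.2, -2.6)

The green star was at (2.1, 10.6) in frame 1 and (7.3, 8.0) in frame 3.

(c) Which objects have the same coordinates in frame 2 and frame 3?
the red hexagon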